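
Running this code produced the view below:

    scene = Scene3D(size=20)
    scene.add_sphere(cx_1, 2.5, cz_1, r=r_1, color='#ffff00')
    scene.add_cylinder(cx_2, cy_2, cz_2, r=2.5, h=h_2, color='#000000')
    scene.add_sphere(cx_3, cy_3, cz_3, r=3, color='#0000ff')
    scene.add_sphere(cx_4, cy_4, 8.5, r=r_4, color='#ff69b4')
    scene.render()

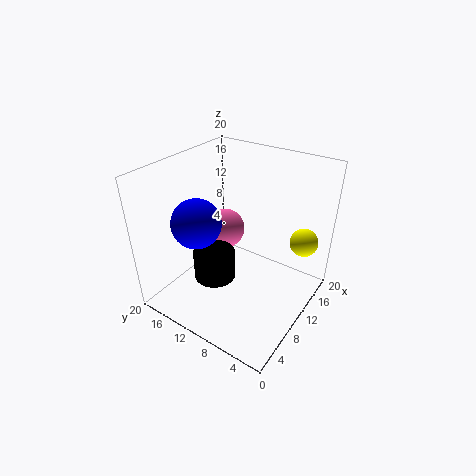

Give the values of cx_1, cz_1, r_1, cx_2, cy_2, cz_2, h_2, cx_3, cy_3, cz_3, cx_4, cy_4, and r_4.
cx_1 = 15.5, cz_1 = 9, r_1 = 2, cx_2 = 3.5, cy_2 = 9, cz_2 = 8.5, h_2 = 3.5, cx_3 = 3.5, cy_3 = 11.5, cz_3 = 15, cx_4 = 13, cy_4 = 14.5, r_4 = 3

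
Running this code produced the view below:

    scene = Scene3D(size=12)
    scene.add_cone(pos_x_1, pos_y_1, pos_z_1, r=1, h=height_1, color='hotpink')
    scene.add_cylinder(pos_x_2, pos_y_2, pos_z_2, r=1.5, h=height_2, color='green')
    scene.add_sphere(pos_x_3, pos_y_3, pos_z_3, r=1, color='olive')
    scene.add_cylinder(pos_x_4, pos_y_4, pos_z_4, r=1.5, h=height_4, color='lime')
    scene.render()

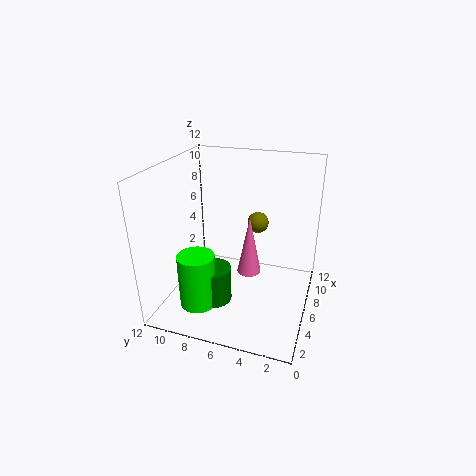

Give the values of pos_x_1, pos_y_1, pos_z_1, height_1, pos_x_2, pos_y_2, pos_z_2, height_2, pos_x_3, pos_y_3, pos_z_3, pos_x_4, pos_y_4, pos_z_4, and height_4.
pos_x_1 = 6; pos_y_1 = 5; pos_z_1 = 3; height_1 = 5; pos_x_2 = 4; pos_y_2 = 7.5; pos_z_2 = 1; height_2 = 3; pos_x_3 = 10.5; pos_y_3 = 5.5; pos_z_3 = 5.5; pos_x_4 = 3; pos_y_4 = 8.5; pos_z_4 = 1; height_4 = 4.5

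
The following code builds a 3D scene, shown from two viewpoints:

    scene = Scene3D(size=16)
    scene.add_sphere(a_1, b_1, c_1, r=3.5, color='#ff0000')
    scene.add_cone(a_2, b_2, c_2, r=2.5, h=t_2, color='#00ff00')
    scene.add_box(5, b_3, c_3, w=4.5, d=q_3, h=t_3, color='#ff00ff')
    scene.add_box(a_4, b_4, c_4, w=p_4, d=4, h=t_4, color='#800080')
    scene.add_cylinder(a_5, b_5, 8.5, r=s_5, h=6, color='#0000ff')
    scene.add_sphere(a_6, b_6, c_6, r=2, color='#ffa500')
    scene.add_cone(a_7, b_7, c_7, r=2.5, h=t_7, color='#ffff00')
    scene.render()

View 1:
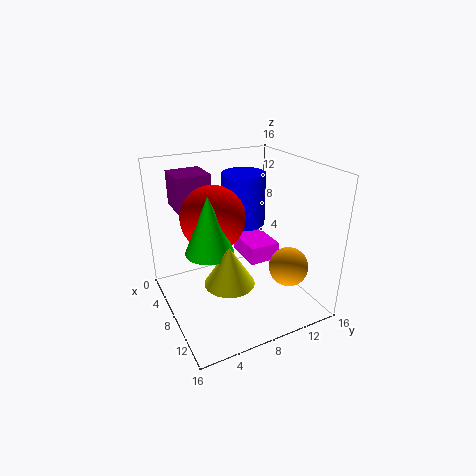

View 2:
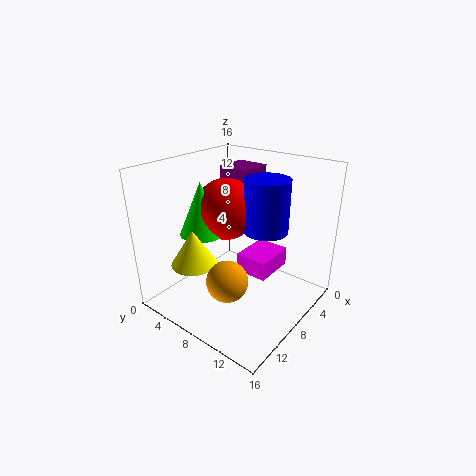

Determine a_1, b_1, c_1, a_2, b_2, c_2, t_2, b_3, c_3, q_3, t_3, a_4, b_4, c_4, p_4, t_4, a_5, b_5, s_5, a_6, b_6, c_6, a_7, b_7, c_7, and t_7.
a_1 = 7; b_1 = 5.5; c_1 = 10.5; a_2 = 9.5; b_2 = 4; c_2 = 8; t_2 = 6; b_3 = 9; c_3 = 5; q_3 = 3.5; t_3 = 2; a_4 = 0.5; b_4 = 2.5; c_4 = 10.5; p_4 = 4; t_4 = 4; a_5 = 5.5; b_5 = 10; s_5 = 2.5; a_6 = 13.5; b_6 = 11; c_6 = 6.5; a_7 = 12; b_7 = 5; c_7 = 5.5; t_7 = 4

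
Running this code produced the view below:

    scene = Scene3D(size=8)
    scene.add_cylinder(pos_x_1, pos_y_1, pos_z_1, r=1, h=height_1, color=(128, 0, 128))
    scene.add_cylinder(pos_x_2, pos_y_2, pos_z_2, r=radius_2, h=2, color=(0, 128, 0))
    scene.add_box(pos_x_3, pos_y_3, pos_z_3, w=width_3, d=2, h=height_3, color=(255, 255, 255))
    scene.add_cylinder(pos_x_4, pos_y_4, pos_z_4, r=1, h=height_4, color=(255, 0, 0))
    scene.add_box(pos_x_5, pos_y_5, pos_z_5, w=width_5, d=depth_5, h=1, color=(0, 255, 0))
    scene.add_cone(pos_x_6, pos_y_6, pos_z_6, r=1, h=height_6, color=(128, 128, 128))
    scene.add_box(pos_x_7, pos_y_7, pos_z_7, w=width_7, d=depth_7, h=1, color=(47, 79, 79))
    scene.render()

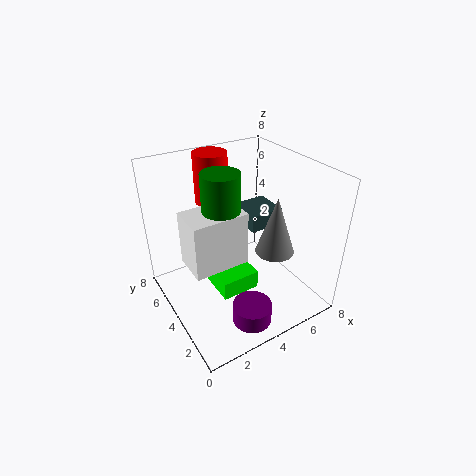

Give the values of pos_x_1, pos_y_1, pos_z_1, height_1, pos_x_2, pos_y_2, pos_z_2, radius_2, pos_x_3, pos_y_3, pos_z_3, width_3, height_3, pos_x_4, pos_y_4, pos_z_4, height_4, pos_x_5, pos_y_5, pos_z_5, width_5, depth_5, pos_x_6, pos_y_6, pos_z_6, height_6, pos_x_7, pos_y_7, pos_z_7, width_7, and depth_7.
pos_x_1 = 3, pos_y_1 = 1, pos_z_1 = 1, height_1 = 1, pos_x_2 = 3, pos_y_2 = 4, pos_z_2 = 6, radius_2 = 1, pos_x_3 = 1, pos_y_3 = 3, pos_z_3 = 3, width_3 = 3, height_3 = 3, pos_x_4 = 4, pos_y_4 = 7, pos_z_4 = 5, height_4 = 3, pos_x_5 = 2, pos_y_5 = 2, pos_z_5 = 2, width_5 = 2, depth_5 = 2, pos_x_6 = 5, pos_y_6 = 2, pos_z_6 = 4, height_6 = 3, pos_x_7 = 5, pos_y_7 = 4, pos_z_7 = 4, width_7 = 2, depth_7 = 2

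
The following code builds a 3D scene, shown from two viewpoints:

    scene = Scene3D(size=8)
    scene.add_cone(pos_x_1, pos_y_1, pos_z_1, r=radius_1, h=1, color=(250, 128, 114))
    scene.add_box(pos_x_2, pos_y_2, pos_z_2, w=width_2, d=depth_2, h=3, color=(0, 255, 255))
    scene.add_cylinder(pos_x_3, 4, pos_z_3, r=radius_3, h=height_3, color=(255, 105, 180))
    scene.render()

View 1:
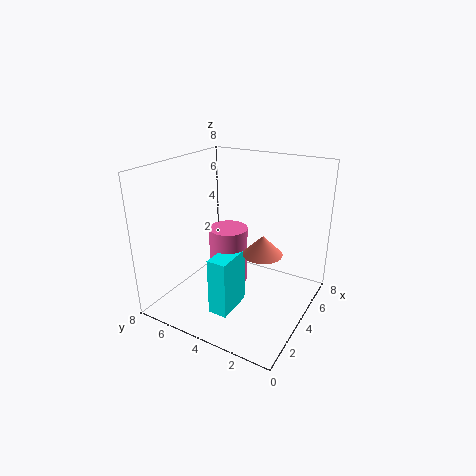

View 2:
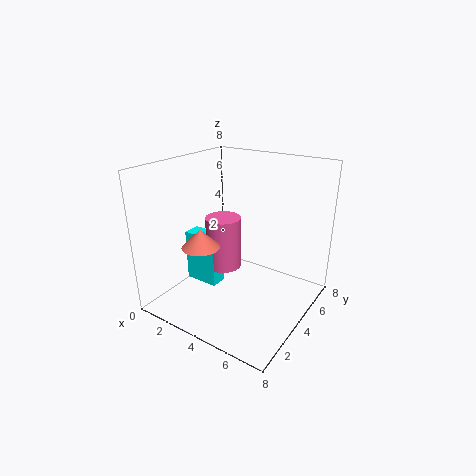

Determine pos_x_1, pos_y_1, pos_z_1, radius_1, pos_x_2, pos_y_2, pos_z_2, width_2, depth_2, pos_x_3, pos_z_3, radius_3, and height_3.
pos_x_1 = 3
pos_y_1 = 2
pos_z_1 = 4
radius_1 = 1
pos_x_2 = 1
pos_y_2 = 3
pos_z_2 = 1
width_2 = 2
depth_2 = 1
pos_x_3 = 3
pos_z_3 = 2
radius_3 = 1
height_3 = 3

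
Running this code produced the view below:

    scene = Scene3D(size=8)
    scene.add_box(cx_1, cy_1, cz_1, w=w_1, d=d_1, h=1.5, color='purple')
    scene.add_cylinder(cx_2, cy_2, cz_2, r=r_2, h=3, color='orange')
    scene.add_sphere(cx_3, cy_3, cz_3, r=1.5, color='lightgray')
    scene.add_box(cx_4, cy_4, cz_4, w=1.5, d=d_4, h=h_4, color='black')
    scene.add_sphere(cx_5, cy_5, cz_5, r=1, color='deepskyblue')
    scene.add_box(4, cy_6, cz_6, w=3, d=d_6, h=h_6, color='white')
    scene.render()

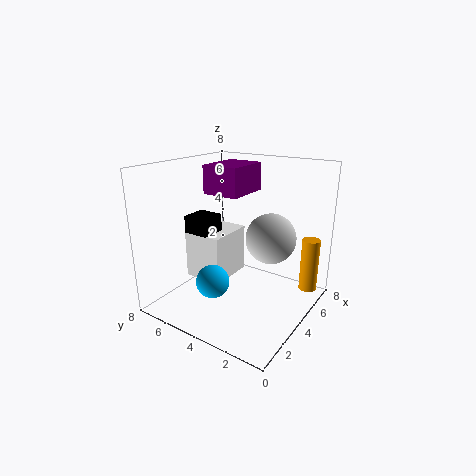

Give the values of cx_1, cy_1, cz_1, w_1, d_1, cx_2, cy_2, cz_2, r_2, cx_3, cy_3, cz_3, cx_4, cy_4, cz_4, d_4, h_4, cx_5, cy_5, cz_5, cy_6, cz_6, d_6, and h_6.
cx_1 = 3
cy_1 = 3.5
cz_1 = 6.5
w_1 = 2.5
d_1 = 2
cx_2 = 6
cy_2 = 0.5
cz_2 = 1
r_2 = 0.5
cx_3 = 6
cy_3 = 3
cz_3 = 3.5
cx_4 = 3
cy_4 = 5.5
cz_4 = 4
d_4 = 1.5
h_4 = 1
cx_5 = 3.5
cy_5 = 5.5
cz_5 = 1
cy_6 = 5.5
cz_6 = 0.5
d_6 = 2.5
h_6 = 3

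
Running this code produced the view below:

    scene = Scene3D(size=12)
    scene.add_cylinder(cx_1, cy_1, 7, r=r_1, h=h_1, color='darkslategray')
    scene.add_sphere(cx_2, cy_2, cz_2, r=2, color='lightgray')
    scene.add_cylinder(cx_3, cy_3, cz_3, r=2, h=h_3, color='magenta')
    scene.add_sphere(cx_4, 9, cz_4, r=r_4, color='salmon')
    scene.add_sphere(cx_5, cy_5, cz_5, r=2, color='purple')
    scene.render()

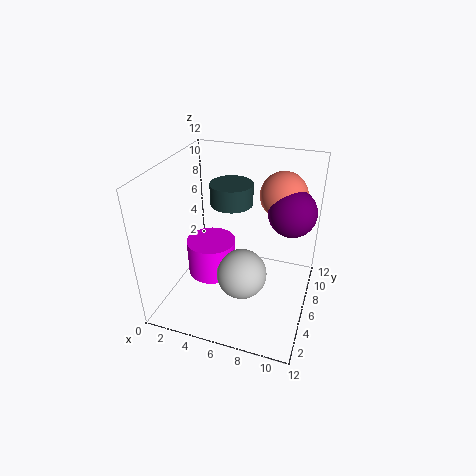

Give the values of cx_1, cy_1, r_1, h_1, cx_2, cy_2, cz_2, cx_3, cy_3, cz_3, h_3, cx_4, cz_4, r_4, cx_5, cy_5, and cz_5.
cx_1 = 4; cy_1 = 10; r_1 = 2; h_1 = 2; cx_2 = 7; cy_2 = 4; cz_2 = 4; cx_3 = 4; cy_3 = 5; cz_3 = 3; h_3 = 3; cx_4 = 9; cz_4 = 9; r_4 = 2; cx_5 = 10; cy_5 = 8; cz_5 = 8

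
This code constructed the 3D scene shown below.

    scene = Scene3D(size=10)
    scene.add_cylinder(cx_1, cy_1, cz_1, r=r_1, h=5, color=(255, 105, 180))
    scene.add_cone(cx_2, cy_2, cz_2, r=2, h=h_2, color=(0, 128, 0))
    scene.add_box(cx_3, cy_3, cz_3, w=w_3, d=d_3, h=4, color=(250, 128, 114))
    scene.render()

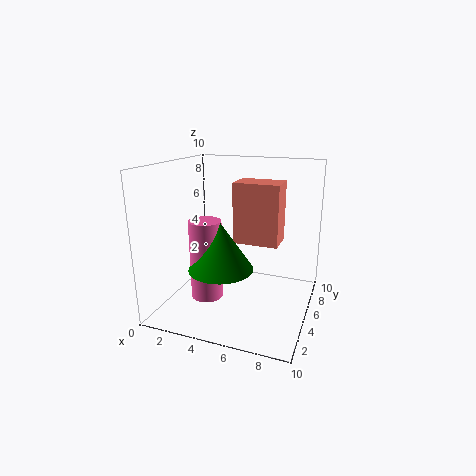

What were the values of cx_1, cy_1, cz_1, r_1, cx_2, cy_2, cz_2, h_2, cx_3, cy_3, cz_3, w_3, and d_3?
cx_1 = 4; cy_1 = 2; cz_1 = 2; r_1 = 1; cx_2 = 5; cy_2 = 2; cz_2 = 4; h_2 = 3; cx_3 = 5; cy_3 = 4; cz_3 = 5; w_3 = 3; d_3 = 2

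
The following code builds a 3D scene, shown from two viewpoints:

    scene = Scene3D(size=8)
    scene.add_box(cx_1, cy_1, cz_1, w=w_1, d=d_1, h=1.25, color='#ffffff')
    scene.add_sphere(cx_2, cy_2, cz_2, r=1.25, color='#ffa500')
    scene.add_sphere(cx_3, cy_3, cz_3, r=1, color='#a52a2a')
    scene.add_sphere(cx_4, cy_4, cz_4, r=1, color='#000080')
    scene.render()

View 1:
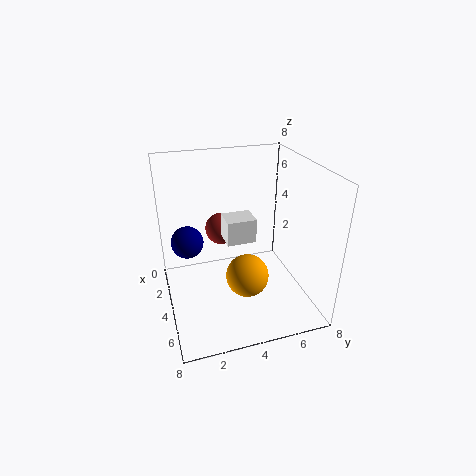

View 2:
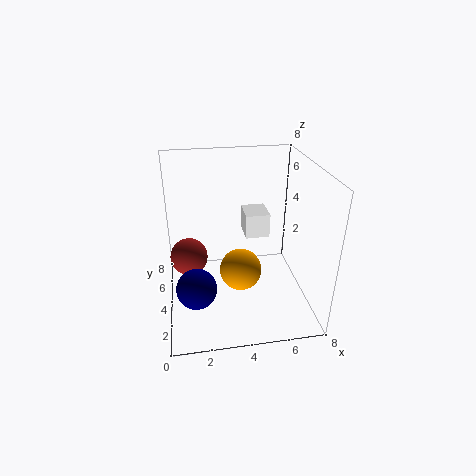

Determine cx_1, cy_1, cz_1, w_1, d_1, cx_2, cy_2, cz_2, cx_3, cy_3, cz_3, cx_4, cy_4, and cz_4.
cx_1 = 4.25; cy_1 = 3; cz_1 = 4.5; w_1 = 1.25; d_1 = 1.5; cx_2 = 4.25; cy_2 = 4.5; cz_2 = 1.5; cx_3 = 1.25; cy_3 = 3.75; cz_3 = 3.25; cx_4 = 1.5; cy_4 = 1.5; cz_4 = 2.75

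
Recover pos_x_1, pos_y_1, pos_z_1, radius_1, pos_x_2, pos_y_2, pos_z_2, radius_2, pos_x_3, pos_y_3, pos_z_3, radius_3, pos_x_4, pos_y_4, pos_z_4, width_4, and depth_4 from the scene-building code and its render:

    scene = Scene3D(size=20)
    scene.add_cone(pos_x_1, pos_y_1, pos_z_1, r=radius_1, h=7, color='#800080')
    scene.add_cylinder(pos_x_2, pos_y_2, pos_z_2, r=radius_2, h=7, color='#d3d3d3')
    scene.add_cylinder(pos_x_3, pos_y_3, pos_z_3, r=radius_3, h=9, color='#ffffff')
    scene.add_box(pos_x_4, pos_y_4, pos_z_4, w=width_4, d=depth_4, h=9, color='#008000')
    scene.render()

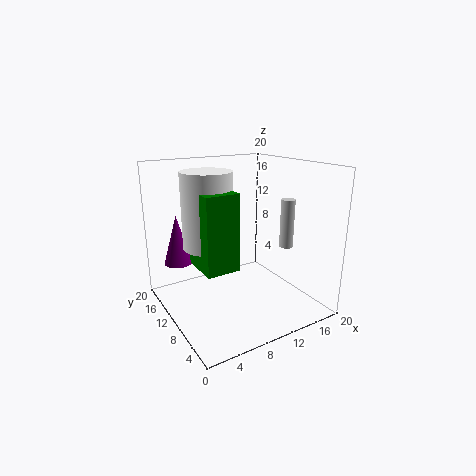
pos_x_1 = 3; pos_y_1 = 15; pos_z_1 = 6; radius_1 = 2; pos_x_2 = 17; pos_y_2 = 8; pos_z_2 = 8; radius_2 = 1; pos_x_3 = 4; pos_y_3 = 7; pos_z_3 = 11; radius_3 = 3; pos_x_4 = 2; pos_y_4 = 3; pos_z_4 = 9; width_4 = 4; depth_4 = 5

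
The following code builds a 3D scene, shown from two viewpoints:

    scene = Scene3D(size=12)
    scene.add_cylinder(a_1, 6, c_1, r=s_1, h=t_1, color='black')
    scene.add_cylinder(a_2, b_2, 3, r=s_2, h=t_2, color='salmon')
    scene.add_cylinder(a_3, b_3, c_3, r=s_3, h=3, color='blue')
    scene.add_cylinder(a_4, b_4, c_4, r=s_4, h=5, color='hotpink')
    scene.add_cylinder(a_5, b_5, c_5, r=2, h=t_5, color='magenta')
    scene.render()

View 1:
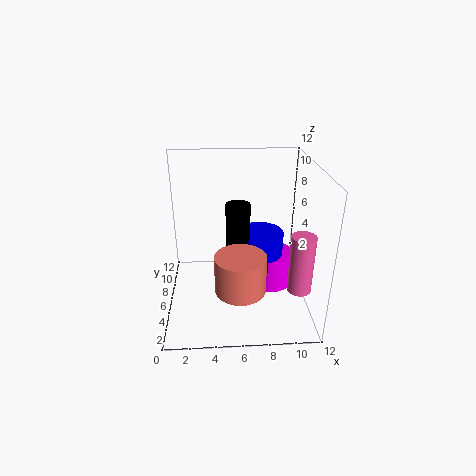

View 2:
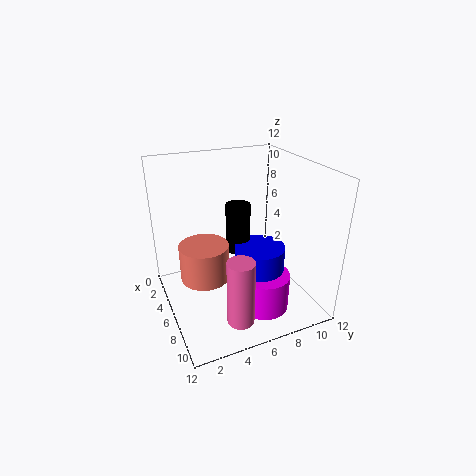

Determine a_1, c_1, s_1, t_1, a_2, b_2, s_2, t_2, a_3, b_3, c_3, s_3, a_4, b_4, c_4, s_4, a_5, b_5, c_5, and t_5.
a_1 = 6
c_1 = 5
s_1 = 1
t_1 = 4
a_2 = 6
b_2 = 3
s_2 = 2
t_2 = 3
a_3 = 8
b_3 = 7
c_3 = 3
s_3 = 2
a_4 = 11
b_4 = 4
c_4 = 2
s_4 = 1
a_5 = 9
b_5 = 7
c_5 = 1
t_5 = 3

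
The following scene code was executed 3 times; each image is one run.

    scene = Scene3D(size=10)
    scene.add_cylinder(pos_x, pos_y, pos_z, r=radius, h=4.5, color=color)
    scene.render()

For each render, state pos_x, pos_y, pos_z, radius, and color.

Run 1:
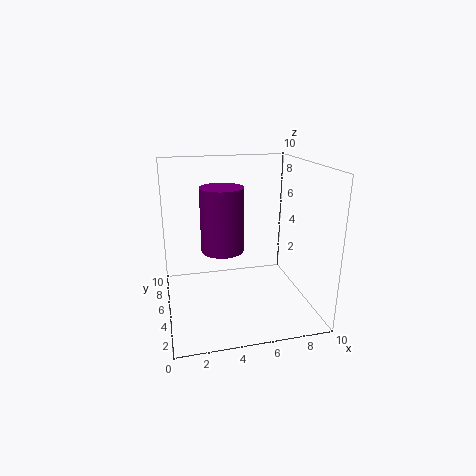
pos_x = 4; pos_y = 5.5; pos_z = 4; radius = 1.5; color = 'purple'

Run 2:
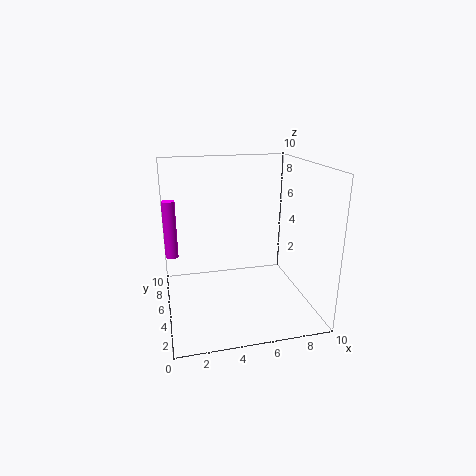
pos_x = 0.5; pos_y = 8.5; pos_z = 2.5; radius = 0.5; color = 'magenta'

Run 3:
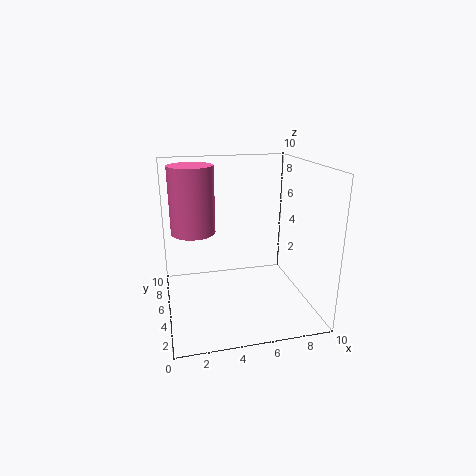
pos_x = 2; pos_y = 5.5; pos_z = 5.5; radius = 1.5; color = 'hotpink'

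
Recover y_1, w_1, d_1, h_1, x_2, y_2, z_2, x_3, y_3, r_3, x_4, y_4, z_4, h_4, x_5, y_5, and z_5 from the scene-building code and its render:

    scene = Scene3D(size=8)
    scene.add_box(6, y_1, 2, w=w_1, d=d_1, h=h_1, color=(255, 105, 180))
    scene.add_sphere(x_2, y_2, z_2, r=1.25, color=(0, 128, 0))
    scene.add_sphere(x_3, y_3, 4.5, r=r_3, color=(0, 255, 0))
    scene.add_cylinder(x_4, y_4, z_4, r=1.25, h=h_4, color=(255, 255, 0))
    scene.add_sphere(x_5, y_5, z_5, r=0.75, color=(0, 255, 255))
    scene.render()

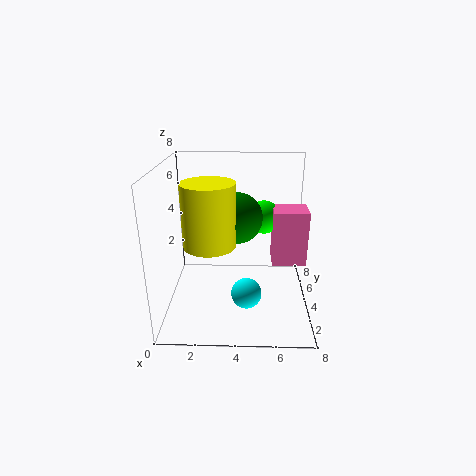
y_1 = 4.5
w_1 = 2
d_1 = 1.75
h_1 = 3.25
x_2 = 4
y_2 = 2.5
z_2 = 5.75
x_3 = 5.5
y_3 = 6
r_3 = 1
x_4 = 2.75
y_4 = 1.5
z_4 = 4.75
h_4 = 3
x_5 = 4.5
y_5 = 1.25
z_5 = 2.25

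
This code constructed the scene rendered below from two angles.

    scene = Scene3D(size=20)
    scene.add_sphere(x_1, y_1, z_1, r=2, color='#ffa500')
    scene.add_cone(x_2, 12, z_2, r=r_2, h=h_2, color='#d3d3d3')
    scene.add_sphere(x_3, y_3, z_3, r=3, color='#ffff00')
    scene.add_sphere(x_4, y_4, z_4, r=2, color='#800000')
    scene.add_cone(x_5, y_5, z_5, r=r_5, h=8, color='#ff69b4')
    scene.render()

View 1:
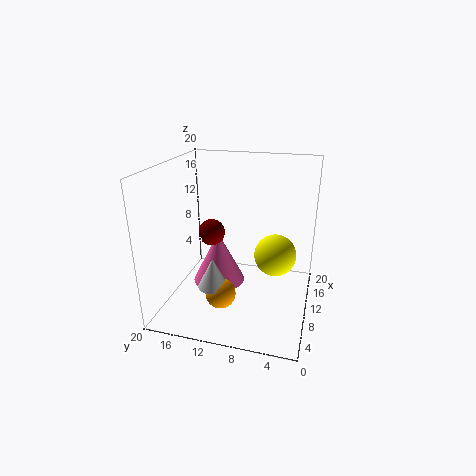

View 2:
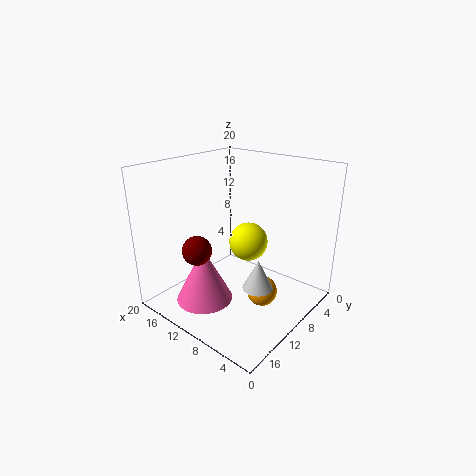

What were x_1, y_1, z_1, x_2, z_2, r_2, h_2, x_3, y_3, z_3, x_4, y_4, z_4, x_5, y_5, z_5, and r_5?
x_1 = 5, y_1 = 11, z_1 = 4, x_2 = 5, z_2 = 5, r_2 = 2, h_2 = 4, x_3 = 12, y_3 = 5, z_3 = 7, x_4 = 13, y_4 = 15, z_4 = 9, x_5 = 13, y_5 = 14, z_5 = 1, r_5 = 4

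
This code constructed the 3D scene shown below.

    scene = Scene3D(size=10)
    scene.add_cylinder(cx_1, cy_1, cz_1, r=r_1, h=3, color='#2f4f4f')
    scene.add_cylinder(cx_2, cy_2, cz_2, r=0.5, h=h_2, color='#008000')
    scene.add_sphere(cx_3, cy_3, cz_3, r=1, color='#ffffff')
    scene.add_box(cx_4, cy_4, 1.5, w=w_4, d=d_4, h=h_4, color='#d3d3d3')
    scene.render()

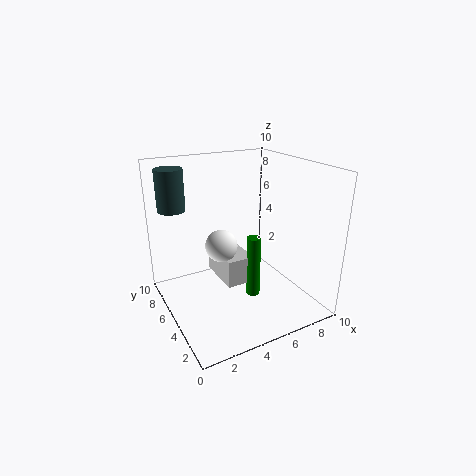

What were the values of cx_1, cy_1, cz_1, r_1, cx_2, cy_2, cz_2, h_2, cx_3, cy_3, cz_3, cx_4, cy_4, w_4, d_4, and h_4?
cx_1 = 1.5
cy_1 = 8.5
cz_1 = 6.5
r_1 = 1
cx_2 = 6
cy_2 = 4.5
cz_2 = 0.5
h_2 = 4.5
cx_3 = 3
cy_3 = 3.5
cz_3 = 5.5
cx_4 = 4
cy_4 = 4.5
w_4 = 2
d_4 = 3.5
h_4 = 2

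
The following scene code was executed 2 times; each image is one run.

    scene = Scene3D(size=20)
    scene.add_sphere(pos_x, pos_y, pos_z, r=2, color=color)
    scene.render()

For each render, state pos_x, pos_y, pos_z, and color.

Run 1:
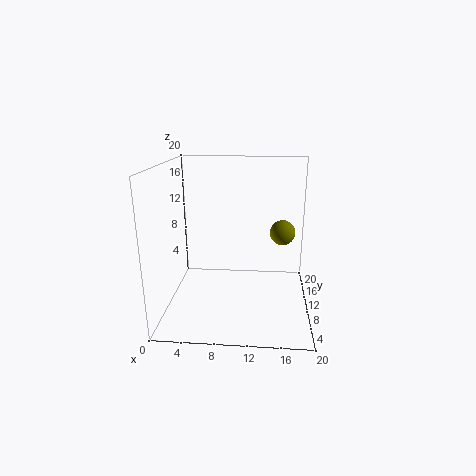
pos_x = 16.5
pos_y = 17
pos_z = 8.5
color = 'olive'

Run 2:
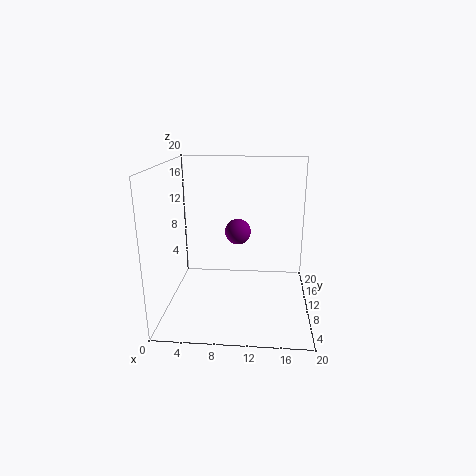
pos_x = 9.5
pos_y = 15.5
pos_z = 9
color = 'purple'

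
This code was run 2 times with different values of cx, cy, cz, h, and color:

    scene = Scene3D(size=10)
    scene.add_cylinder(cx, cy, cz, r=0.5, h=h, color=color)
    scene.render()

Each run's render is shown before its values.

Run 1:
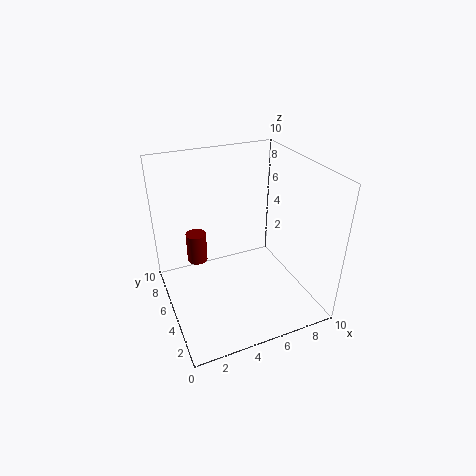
cx = 1; cy = 1; cz = 7; h = 1.5; color = 'maroon'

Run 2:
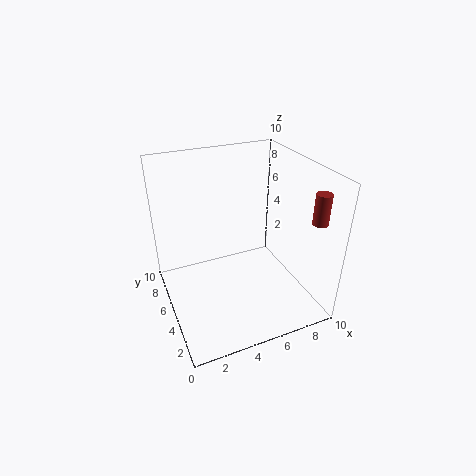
cx = 9; cy = 1.5; cz = 7; h = 2; color = 'brown'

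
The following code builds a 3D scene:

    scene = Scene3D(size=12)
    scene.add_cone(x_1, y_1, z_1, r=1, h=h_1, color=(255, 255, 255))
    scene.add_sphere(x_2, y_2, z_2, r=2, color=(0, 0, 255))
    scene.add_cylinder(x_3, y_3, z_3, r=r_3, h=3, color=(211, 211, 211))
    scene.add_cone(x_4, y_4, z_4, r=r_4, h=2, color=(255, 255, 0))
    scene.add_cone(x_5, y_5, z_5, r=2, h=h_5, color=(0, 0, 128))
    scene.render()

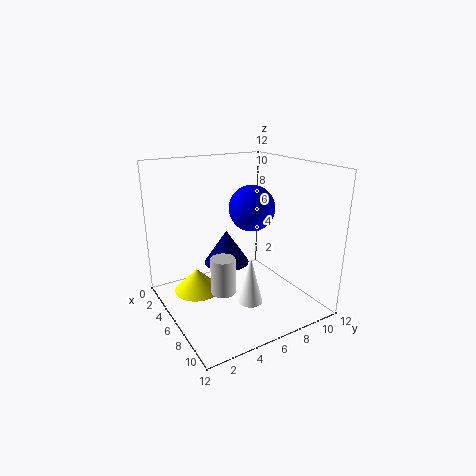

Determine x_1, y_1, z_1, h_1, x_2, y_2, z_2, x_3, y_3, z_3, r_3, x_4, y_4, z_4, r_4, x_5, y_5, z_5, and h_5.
x_1 = 8
y_1 = 6
z_1 = 1
h_1 = 4
x_2 = 5
y_2 = 8
z_2 = 8
x_3 = 7
y_3 = 4
z_3 = 2
r_3 = 1
x_4 = 4
y_4 = 3
z_4 = 1
r_4 = 2
x_5 = 4
y_5 = 6
z_5 = 3
h_5 = 3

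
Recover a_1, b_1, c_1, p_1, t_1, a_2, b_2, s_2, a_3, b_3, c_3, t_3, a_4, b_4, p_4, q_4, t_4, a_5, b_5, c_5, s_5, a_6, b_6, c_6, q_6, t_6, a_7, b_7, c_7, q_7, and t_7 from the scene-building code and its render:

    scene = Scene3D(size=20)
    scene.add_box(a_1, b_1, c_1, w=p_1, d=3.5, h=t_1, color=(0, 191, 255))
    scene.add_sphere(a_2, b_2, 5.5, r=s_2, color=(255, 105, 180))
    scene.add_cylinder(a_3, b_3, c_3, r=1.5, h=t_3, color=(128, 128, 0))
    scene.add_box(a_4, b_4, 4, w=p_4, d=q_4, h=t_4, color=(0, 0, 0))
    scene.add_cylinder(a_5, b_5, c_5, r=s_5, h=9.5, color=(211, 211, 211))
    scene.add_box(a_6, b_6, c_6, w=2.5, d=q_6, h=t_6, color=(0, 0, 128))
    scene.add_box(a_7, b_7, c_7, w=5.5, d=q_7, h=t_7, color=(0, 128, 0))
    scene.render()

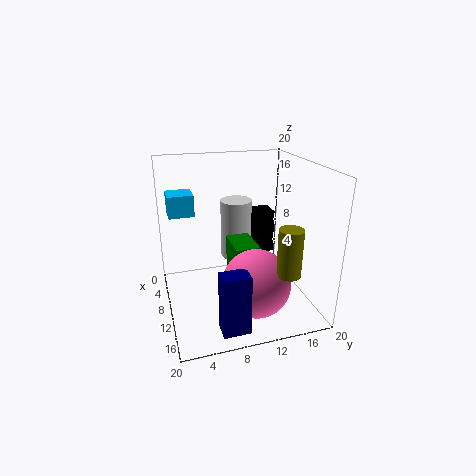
a_1 = 4.5, b_1 = 1, c_1 = 13, p_1 = 3.5, t_1 = 3, a_2 = 15, b_2 = 11, s_2 = 4.5, a_3 = 18, b_3 = 14, c_3 = 8, t_3 = 6, a_4 = 0.5, b_4 = 13.5, p_4 = 3.5, q_4 = 4.5, t_4 = 7, a_5 = 2.5, b_5 = 12, c_5 = 3.5, s_5 = 2.5, a_6 = 16.5, b_6 = 5.5, c_6 = 1, q_6 = 3.5, t_6 = 8, a_7 = 5.5, b_7 = 9.5, c_7 = 2.5, q_7 = 3.5, t_7 = 6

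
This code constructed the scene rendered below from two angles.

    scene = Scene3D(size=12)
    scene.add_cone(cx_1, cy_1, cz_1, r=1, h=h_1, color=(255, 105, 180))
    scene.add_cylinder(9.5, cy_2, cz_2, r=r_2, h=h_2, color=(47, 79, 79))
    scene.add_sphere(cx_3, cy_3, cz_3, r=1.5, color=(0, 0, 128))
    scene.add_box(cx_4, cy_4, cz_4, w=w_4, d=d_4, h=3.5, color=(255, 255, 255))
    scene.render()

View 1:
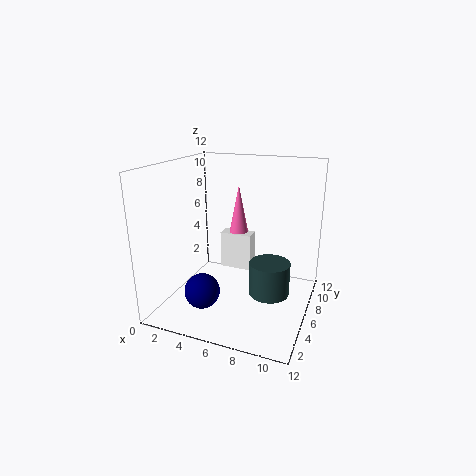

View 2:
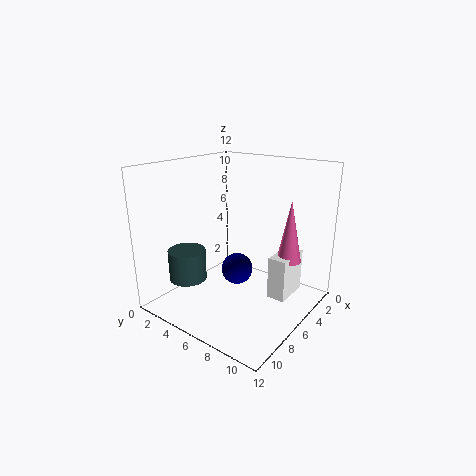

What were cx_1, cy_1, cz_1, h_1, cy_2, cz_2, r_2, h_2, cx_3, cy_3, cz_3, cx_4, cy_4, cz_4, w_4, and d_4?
cx_1 = 4.5, cy_1 = 10, cz_1 = 4.5, h_1 = 5, cy_2 = 3.5, cz_2 = 3, r_2 = 1.5, h_2 = 2.5, cx_3 = 3.5, cy_3 = 4, cz_3 = 1.5, cx_4 = 3, cy_4 = 9, cz_4 = 1.5, w_4 = 3, d_4 = 1.5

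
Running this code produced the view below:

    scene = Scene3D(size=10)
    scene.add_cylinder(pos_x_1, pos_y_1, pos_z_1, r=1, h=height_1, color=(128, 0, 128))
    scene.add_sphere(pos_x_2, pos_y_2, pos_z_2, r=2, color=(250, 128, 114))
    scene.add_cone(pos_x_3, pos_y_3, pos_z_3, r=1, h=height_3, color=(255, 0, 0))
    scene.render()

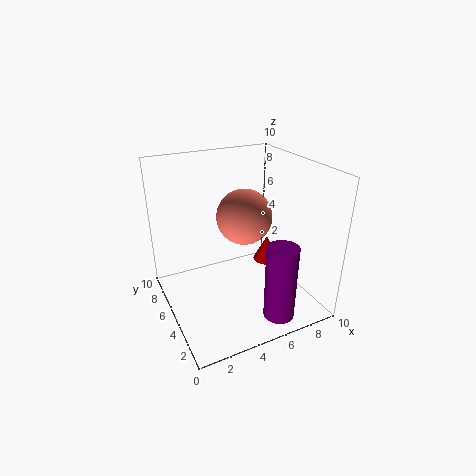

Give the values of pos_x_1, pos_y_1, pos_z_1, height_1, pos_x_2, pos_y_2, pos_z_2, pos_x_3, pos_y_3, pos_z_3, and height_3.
pos_x_1 = 6; pos_y_1 = 1; pos_z_1 = 1; height_1 = 5; pos_x_2 = 6; pos_y_2 = 6; pos_z_2 = 6; pos_x_3 = 8; pos_y_3 = 6; pos_z_3 = 2; height_3 = 2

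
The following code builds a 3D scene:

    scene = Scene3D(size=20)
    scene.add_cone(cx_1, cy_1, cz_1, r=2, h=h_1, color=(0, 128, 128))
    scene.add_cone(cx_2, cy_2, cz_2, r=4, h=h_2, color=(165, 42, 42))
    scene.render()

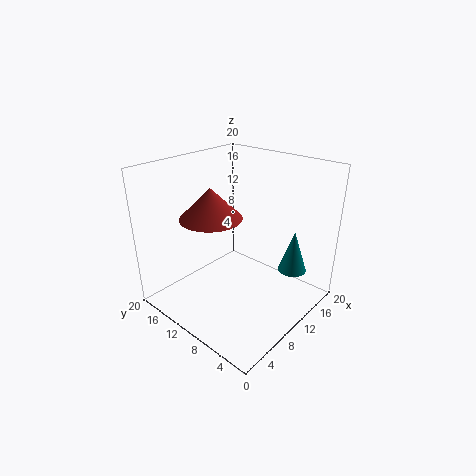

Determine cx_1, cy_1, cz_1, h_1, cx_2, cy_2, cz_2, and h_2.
cx_1 = 15; cy_1 = 4; cz_1 = 5; h_1 = 6; cx_2 = 6; cy_2 = 11; cz_2 = 14; h_2 = 4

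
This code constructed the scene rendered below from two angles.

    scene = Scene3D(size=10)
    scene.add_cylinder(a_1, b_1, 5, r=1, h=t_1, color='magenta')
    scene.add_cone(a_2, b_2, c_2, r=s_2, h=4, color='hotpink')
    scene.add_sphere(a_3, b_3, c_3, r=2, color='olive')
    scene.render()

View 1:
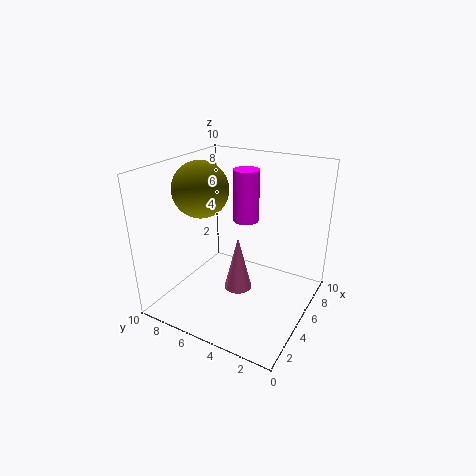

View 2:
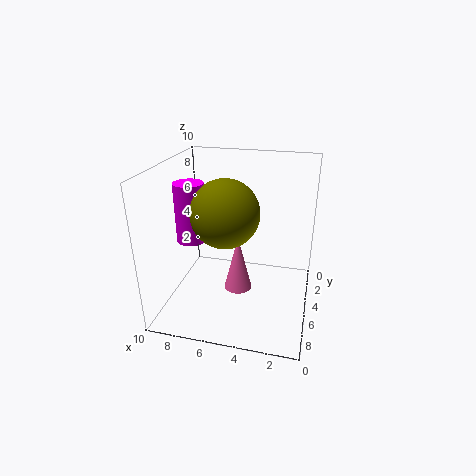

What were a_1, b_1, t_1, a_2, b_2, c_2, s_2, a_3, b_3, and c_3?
a_1 = 8; b_1 = 6; t_1 = 4; a_2 = 5; b_2 = 5; c_2 = 1; s_2 = 1; a_3 = 5; b_3 = 8; c_3 = 8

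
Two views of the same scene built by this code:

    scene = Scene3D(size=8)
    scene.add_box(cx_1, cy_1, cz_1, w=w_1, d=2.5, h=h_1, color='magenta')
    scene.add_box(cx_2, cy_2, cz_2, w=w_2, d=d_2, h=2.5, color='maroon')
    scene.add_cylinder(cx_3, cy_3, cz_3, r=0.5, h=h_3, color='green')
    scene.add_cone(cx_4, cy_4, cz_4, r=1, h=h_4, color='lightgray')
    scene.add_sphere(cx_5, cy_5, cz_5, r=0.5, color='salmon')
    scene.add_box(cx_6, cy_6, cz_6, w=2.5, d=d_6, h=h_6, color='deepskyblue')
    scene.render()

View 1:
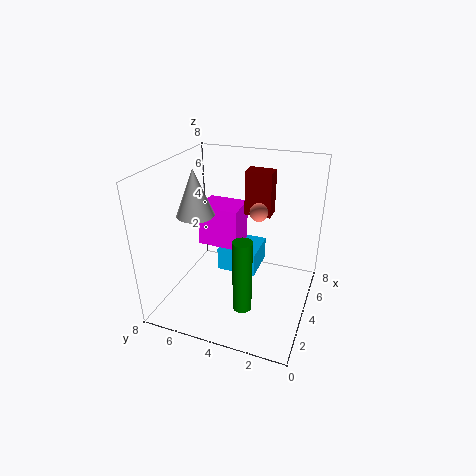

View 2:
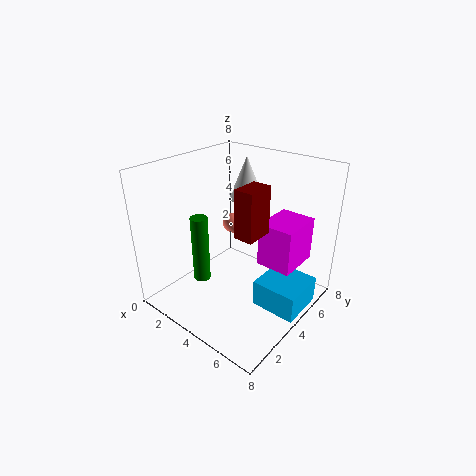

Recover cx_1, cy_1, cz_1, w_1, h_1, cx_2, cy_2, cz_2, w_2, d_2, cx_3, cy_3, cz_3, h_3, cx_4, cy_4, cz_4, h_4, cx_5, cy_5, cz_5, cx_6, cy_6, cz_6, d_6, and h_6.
cx_1 = 5; cy_1 = 4.5; cz_1 = 2.5; w_1 = 2; h_1 = 2.5; cx_2 = 5; cy_2 = 2.5; cz_2 = 5; w_2 = 1; d_2 = 1.5; cx_3 = 2; cy_3 = 3; cz_3 = 1; h_3 = 4; cx_4 = 3; cy_4 = 6; cz_4 = 5.5; h_4 = 2.5; cx_5 = 4.5; cy_5 = 3; cz_5 = 5.5; cx_6 = 5.5; cy_6 = 3.5; cz_6 = 0.5; d_6 = 2.5; h_6 = 1.5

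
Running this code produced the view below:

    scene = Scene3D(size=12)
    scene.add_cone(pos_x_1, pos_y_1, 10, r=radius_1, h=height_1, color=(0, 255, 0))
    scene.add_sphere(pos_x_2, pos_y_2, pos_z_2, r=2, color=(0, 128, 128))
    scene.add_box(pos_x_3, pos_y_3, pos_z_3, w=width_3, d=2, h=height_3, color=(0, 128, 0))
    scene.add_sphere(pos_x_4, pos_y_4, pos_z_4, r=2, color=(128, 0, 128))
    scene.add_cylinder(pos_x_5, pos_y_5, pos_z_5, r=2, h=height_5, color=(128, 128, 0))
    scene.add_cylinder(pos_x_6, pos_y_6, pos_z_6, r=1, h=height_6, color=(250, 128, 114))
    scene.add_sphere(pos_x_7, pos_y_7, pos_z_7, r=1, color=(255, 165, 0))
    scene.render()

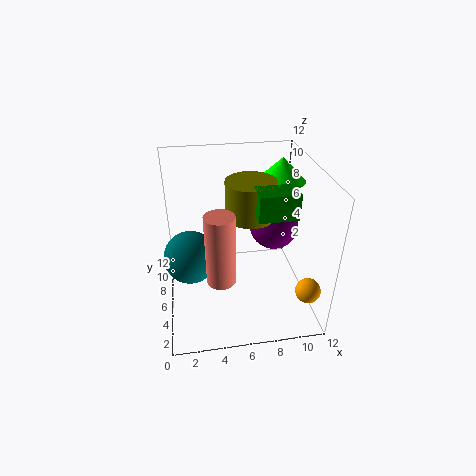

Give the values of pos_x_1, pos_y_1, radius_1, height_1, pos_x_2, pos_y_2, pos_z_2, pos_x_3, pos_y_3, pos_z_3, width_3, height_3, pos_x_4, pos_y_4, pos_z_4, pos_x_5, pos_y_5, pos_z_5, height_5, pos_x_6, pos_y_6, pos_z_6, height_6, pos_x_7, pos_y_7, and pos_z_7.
pos_x_1 = 10
pos_y_1 = 8
radius_1 = 2
height_1 = 2
pos_x_2 = 2
pos_y_2 = 4
pos_z_2 = 6
pos_x_3 = 7
pos_y_3 = 3
pos_z_3 = 9
width_3 = 3
height_3 = 2
pos_x_4 = 9
pos_y_4 = 6
pos_z_4 = 7
pos_x_5 = 7
pos_y_5 = 6
pos_z_5 = 8
height_5 = 3
pos_x_6 = 4
pos_y_6 = 1
pos_z_6 = 6
height_6 = 5
pos_x_7 = 11
pos_y_7 = 2
pos_z_7 = 3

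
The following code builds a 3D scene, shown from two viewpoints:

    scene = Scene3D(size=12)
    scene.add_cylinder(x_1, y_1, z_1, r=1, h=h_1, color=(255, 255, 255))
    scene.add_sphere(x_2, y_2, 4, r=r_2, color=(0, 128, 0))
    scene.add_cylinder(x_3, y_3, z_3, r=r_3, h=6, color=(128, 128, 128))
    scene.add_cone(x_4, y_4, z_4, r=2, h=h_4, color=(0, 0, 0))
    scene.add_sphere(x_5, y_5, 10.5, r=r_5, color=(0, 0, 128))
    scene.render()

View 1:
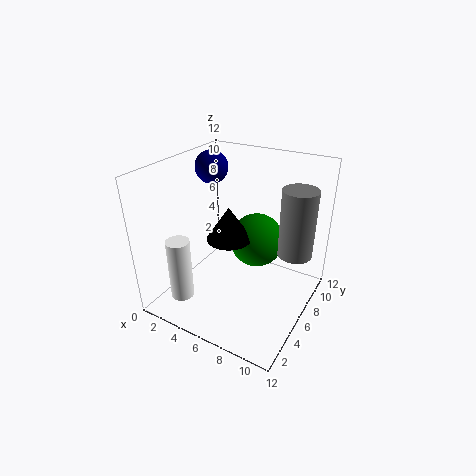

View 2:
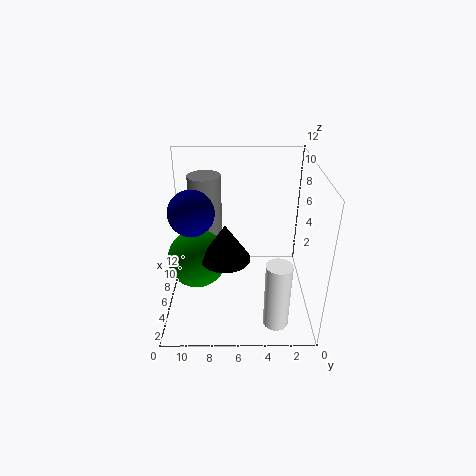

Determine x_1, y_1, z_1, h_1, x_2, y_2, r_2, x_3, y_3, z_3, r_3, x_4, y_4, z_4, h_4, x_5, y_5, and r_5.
x_1 = 2
y_1 = 3
z_1 = 0.5
h_1 = 5.5
x_2 = 6
y_2 = 9.5
r_2 = 2.5
x_3 = 10
y_3 = 9
z_3 = 4
r_3 = 1.5
x_4 = 4.5
y_4 = 7
z_4 = 5
h_4 = 3
x_5 = 1.5
y_5 = 9
r_5 = 1.5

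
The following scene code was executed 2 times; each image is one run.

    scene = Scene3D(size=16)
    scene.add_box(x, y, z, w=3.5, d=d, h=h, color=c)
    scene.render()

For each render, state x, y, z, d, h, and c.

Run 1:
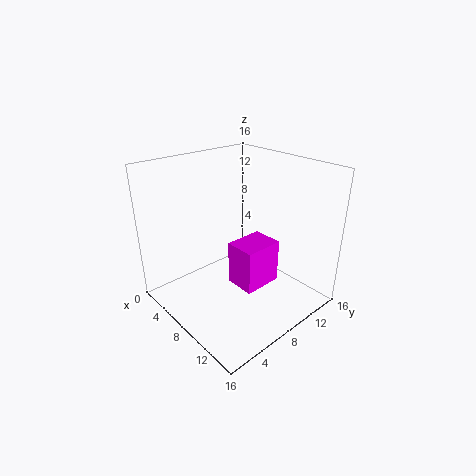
x = 7.5; y = 7; z = 2.5; d = 4.5; h = 5; c = 'magenta'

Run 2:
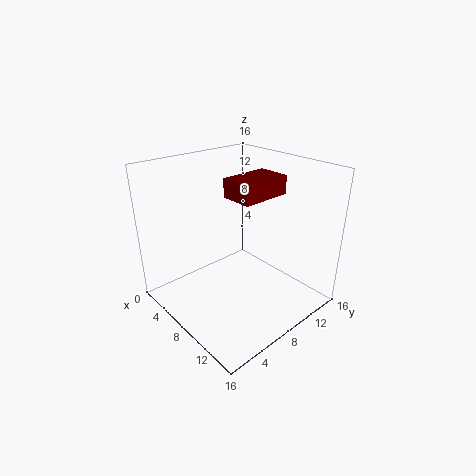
x = 7.5; y = 6.5; z = 13; d = 5.5; h = 2; c = 'maroon'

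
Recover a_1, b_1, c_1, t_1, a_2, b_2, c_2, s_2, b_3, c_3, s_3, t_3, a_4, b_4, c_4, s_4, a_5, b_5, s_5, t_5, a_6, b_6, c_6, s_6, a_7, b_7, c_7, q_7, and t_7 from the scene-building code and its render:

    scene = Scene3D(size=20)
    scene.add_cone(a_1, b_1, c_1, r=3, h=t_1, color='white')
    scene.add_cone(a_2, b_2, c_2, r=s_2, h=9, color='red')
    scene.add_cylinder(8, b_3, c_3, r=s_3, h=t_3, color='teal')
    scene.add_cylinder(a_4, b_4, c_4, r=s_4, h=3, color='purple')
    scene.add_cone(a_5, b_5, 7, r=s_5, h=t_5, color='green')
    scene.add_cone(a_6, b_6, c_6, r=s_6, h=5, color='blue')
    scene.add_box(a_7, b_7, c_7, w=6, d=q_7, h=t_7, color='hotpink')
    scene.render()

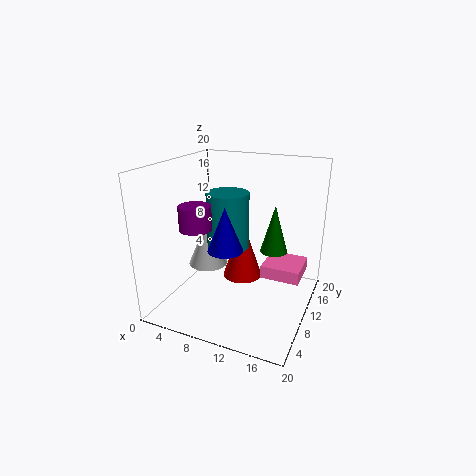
a_1 = 4, b_1 = 12, c_1 = 4, t_1 = 7, a_2 = 9, b_2 = 14, c_2 = 2, s_2 = 3, b_3 = 11, c_3 = 8, s_3 = 3, t_3 = 8, a_4 = 7, b_4 = 4, c_4 = 13, s_4 = 2, a_5 = 14, b_5 = 14, s_5 = 2, t_5 = 7, a_6 = 12, b_6 = 2, c_6 = 12, s_6 = 2, a_7 = 12, b_7 = 14, c_7 = 2, q_7 = 6, t_7 = 2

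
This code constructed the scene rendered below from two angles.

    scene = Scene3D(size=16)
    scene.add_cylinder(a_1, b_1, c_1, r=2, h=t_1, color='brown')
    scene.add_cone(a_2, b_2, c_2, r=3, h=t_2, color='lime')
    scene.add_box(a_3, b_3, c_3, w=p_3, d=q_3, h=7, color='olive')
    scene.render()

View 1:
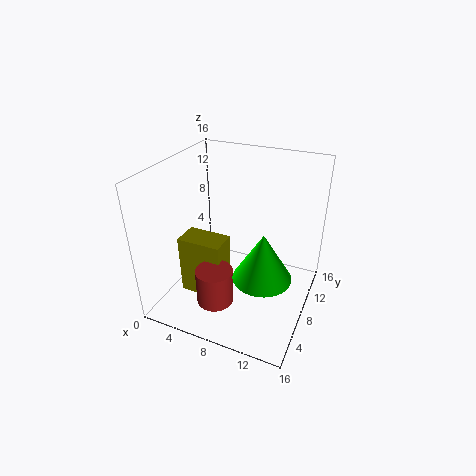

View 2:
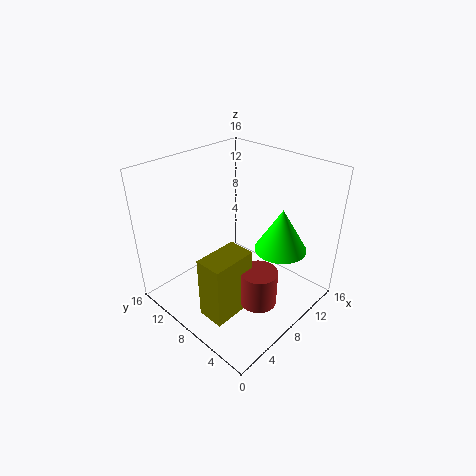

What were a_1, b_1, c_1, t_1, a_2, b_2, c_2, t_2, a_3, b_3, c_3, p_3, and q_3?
a_1 = 7; b_1 = 4; c_1 = 2; t_1 = 4; a_2 = 12; b_2 = 5; c_2 = 6; t_2 = 5; a_3 = 2; b_3 = 5; c_3 = 1; p_3 = 5; q_3 = 3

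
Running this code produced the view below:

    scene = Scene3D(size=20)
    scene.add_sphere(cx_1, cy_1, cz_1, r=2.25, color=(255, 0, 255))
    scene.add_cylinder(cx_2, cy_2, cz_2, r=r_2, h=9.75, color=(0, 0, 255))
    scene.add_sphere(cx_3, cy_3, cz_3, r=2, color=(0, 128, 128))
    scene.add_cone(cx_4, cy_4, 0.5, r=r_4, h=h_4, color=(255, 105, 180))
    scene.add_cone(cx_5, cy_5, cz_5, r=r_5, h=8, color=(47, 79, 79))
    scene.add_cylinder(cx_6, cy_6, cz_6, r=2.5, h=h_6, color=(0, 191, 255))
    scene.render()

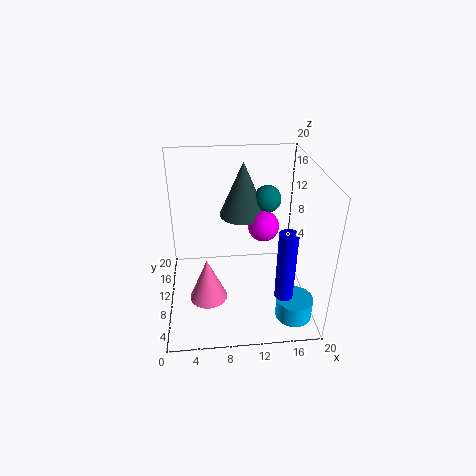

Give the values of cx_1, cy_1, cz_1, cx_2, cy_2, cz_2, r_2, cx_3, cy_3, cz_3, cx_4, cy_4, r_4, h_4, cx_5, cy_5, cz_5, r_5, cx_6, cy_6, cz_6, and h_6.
cx_1 = 14, cy_1 = 12.5, cz_1 = 10.25, cx_2 = 15.75, cy_2 = 5, cz_2 = 3.5, r_2 = 1.25, cx_3 = 14.75, cy_3 = 14.25, cz_3 = 13.75, cx_4 = 5.5, cy_4 = 9.25, r_4 = 2.75, h_4 = 6.5, cx_5 = 11.25, cy_5 = 14.75, cz_5 = 11.25, r_5 = 3.5, cx_6 = 17.25, cy_6 = 4.5, cz_6 = 0.25, h_6 = 3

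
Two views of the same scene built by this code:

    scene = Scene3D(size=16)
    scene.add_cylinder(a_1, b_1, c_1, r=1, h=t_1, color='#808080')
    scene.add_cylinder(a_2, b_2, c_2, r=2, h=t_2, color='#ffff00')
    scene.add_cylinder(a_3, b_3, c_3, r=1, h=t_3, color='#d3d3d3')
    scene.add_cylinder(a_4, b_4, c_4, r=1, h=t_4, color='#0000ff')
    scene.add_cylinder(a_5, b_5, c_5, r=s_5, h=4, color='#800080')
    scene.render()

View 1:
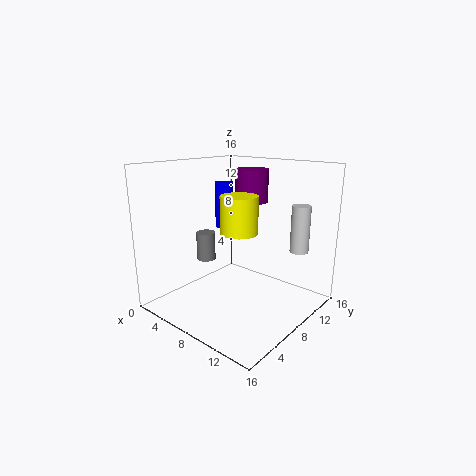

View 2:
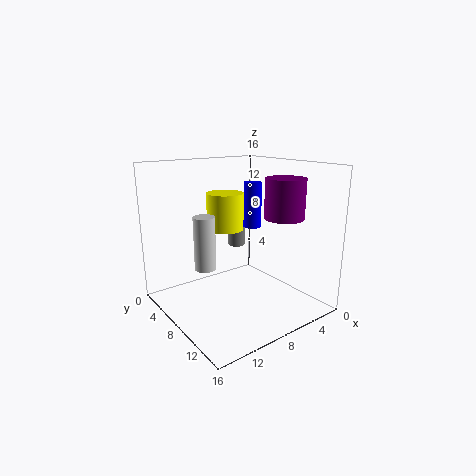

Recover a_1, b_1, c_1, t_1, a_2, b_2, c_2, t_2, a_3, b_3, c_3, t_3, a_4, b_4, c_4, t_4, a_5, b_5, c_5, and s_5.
a_1 = 6; b_1 = 5; c_1 = 6; t_1 = 3; a_2 = 9; b_2 = 7; c_2 = 9; t_2 = 4; a_3 = 14; b_3 = 11; c_3 = 7; t_3 = 5; a_4 = 6; b_4 = 8; c_4 = 9; t_4 = 5; a_5 = 6; b_5 = 13; c_5 = 11; s_5 = 2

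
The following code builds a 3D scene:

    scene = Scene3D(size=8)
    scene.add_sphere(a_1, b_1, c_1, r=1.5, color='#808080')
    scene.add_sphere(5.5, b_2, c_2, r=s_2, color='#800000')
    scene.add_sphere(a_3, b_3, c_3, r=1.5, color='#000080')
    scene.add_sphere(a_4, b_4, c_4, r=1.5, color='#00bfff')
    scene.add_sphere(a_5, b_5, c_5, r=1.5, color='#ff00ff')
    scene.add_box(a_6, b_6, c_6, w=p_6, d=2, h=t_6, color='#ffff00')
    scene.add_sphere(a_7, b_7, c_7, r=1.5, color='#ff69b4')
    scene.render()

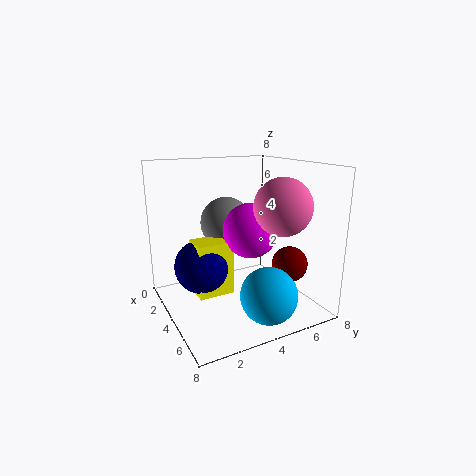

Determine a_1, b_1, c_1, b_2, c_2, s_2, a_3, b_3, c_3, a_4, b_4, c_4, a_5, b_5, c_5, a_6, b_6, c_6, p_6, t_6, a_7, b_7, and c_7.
a_1 = 2.5; b_1 = 4; c_1 = 4.5; b_2 = 6.5; c_2 = 2.5; s_2 = 1; a_3 = 3.5; b_3 = 2; c_3 = 2.5; a_4 = 6.5; b_4 = 4.5; c_4 = 1.5; a_5 = 4.5; b_5 = 4.5; c_5 = 4.5; a_6 = 3; b_6 = 1.5; c_6 = 1; p_6 = 1.5; t_6 = 3; a_7 = 6; b_7 = 5.5; c_7 = 6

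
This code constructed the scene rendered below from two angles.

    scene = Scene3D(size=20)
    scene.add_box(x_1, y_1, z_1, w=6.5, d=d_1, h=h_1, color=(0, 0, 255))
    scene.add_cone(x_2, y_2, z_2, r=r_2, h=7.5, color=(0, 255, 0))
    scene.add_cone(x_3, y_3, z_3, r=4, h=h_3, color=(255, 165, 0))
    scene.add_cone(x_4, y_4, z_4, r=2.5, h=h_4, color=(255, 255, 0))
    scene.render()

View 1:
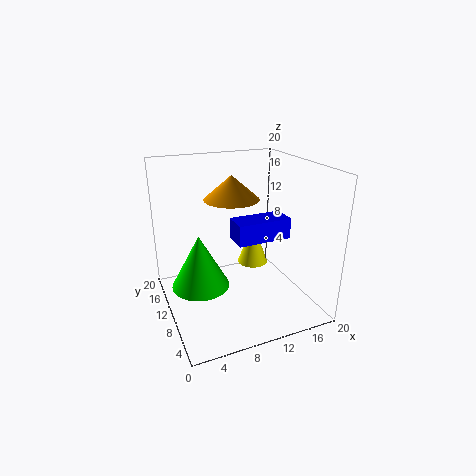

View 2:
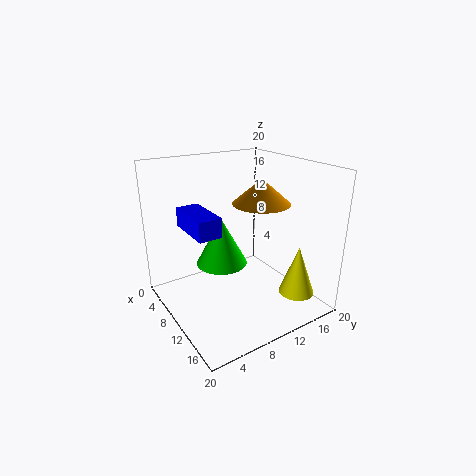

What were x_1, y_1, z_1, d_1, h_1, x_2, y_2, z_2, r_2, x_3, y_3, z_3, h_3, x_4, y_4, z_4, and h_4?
x_1 = 7; y_1 = 2.5; z_1 = 12.5; d_1 = 3; h_1 = 2.5; x_2 = 4.5; y_2 = 10.5; z_2 = 3.5; r_2 = 4; x_3 = 10.5; y_3 = 13.5; z_3 = 14.5; h_3 = 3.5; x_4 = 15.5; y_4 = 16.5; z_4 = 2; h_4 = 7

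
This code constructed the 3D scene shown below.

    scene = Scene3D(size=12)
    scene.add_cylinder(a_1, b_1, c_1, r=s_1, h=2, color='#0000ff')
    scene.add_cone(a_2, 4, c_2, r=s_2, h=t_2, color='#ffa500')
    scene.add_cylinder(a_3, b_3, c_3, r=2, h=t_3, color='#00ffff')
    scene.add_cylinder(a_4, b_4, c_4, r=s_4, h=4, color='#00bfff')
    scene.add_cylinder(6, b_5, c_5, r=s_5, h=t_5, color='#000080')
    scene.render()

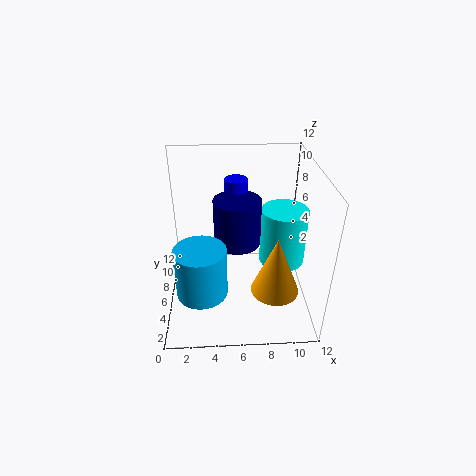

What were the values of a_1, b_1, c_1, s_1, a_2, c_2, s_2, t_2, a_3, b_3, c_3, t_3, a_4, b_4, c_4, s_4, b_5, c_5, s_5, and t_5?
a_1 = 6; b_1 = 9; c_1 = 8; s_1 = 1; a_2 = 9; c_2 = 2; s_2 = 2; t_2 = 5; a_3 = 10; b_3 = 7; c_3 = 3; t_3 = 5; a_4 = 3; b_4 = 3; c_4 = 3; s_4 = 2; b_5 = 7; c_5 = 5; s_5 = 2; t_5 = 4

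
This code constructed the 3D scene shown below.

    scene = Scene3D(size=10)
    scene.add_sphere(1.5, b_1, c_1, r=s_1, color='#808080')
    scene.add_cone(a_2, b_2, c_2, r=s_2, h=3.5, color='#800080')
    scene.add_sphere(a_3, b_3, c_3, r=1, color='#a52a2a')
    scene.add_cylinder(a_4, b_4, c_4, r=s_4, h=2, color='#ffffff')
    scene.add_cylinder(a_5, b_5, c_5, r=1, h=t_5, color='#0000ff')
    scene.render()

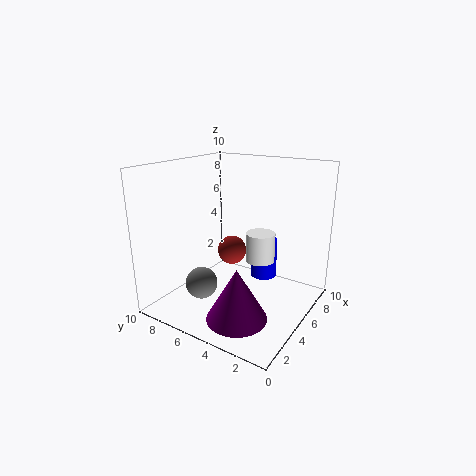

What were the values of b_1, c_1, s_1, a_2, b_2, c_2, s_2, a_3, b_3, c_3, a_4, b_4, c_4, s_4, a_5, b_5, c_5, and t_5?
b_1 = 5.5
c_1 = 3
s_1 = 1
a_2 = 2.5
b_2 = 3.5
c_2 = 0.5
s_2 = 2
a_3 = 5
b_3 = 5.5
c_3 = 4
a_4 = 5.5
b_4 = 3.5
c_4 = 3.5
s_4 = 1
a_5 = 8
b_5 = 4.5
c_5 = 1
t_5 = 3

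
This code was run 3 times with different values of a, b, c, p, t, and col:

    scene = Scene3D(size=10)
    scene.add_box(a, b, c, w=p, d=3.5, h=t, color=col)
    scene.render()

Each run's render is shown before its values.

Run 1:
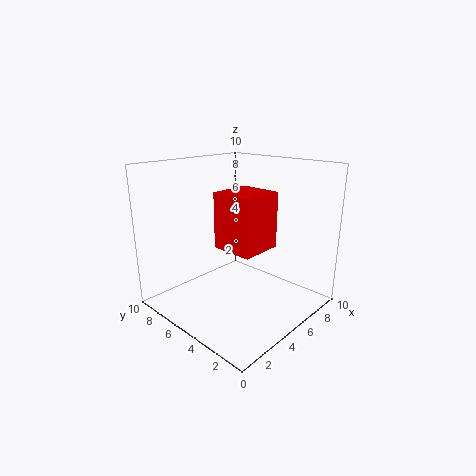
a = 6; b = 5; c = 3; p = 3.5; t = 4.5; col = 'red'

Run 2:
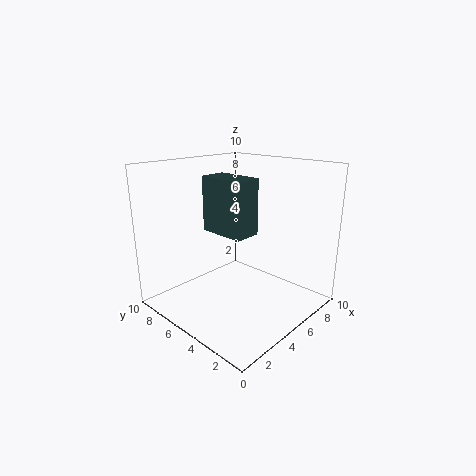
a = 4.5; b = 4.5; c = 5; p = 2; t = 4; col = 'darkslategray'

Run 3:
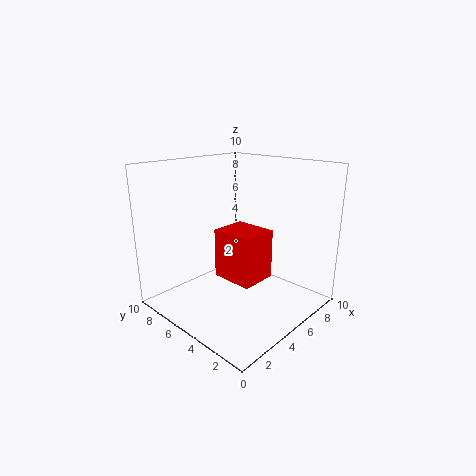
a = 6; b = 5; c = 0.5; p = 3; t = 4; col = 'red'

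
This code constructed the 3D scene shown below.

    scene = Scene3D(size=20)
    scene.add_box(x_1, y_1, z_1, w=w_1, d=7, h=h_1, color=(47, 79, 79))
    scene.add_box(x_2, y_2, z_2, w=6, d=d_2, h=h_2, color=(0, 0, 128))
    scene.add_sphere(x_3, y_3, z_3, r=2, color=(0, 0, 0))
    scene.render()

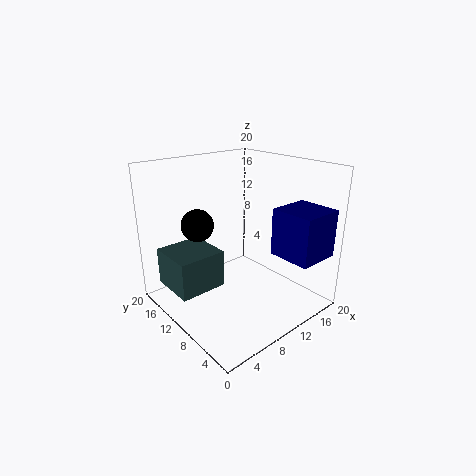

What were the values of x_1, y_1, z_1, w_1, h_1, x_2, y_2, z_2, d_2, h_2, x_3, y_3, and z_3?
x_1 = 2, y_1 = 12, z_1 = 2, w_1 = 7, h_1 = 5.5, x_2 = 13, y_2 = 0.5, z_2 = 8, d_2 = 6, h_2 = 6.5, x_3 = 3.5, y_3 = 10, z_3 = 13.5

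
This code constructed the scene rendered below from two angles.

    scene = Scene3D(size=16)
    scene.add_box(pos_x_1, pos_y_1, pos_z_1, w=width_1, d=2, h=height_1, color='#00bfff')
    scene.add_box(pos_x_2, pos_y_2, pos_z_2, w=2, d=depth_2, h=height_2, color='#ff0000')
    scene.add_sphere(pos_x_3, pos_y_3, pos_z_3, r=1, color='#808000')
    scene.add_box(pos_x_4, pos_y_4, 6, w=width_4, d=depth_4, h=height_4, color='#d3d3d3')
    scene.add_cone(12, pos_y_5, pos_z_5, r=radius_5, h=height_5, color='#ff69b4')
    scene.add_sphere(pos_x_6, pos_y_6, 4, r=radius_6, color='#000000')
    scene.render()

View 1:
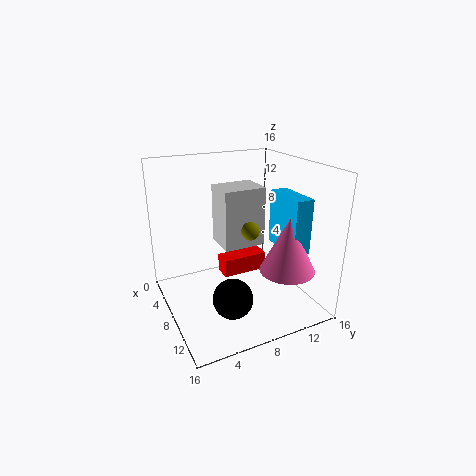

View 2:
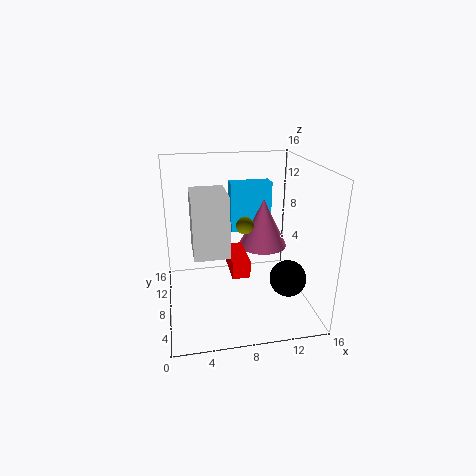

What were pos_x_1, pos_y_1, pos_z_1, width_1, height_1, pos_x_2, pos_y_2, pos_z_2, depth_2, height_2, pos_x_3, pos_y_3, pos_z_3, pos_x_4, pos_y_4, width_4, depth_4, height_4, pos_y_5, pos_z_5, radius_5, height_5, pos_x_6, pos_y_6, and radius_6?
pos_x_1 = 8
pos_y_1 = 12
pos_z_1 = 7
width_1 = 5
height_1 = 6
pos_x_2 = 7
pos_y_2 = 6
pos_z_2 = 4
depth_2 = 5
height_2 = 2
pos_x_3 = 9
pos_y_3 = 9
pos_z_3 = 9
pos_x_4 = 3
pos_y_4 = 7
width_4 = 4
depth_4 = 5
height_4 = 7
pos_y_5 = 12
pos_z_5 = 5
radius_5 = 3
height_5 = 6
pos_x_6 = 13
pos_y_6 = 5
radius_6 = 2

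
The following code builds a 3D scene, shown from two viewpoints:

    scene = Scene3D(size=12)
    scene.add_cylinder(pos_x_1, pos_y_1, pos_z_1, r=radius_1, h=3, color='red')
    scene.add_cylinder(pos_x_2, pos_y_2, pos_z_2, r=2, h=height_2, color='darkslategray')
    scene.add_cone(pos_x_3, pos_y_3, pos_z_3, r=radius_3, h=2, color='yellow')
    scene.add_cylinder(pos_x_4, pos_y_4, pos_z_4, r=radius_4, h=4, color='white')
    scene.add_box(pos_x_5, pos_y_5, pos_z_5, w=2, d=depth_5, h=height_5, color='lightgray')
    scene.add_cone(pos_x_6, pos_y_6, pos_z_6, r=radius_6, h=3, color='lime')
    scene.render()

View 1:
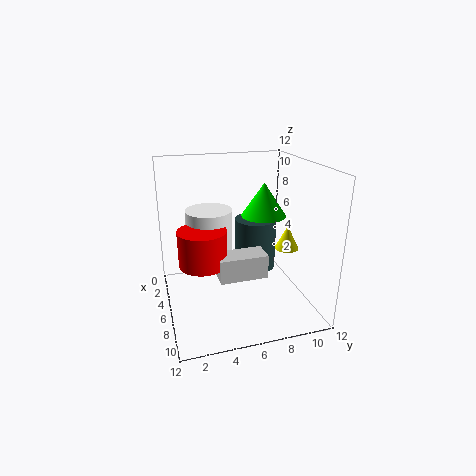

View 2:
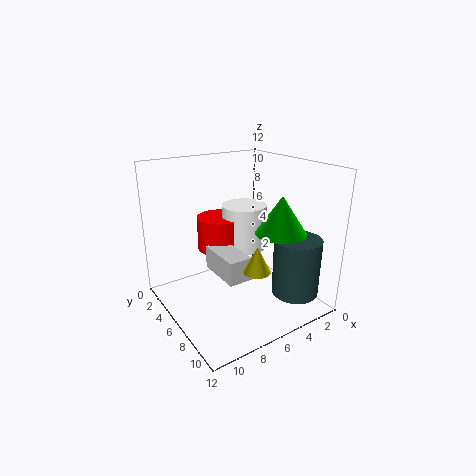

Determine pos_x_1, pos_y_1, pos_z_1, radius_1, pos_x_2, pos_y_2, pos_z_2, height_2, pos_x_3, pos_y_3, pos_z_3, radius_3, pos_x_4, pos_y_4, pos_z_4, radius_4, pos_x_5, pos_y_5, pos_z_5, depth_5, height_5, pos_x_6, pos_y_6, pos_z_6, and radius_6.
pos_x_1 = 6
pos_y_1 = 3
pos_z_1 = 4
radius_1 = 2
pos_x_2 = 2
pos_y_2 = 9
pos_z_2 = 1
height_2 = 5
pos_x_3 = 7
pos_y_3 = 10
pos_z_3 = 5
radius_3 = 1
pos_x_4 = 4
pos_y_4 = 4
pos_z_4 = 4
radius_4 = 2
pos_x_5 = 6
pos_y_5 = 4
pos_z_5 = 3
depth_5 = 4
height_5 = 2
pos_x_6 = 4
pos_y_6 = 9
pos_z_6 = 7
radius_6 = 2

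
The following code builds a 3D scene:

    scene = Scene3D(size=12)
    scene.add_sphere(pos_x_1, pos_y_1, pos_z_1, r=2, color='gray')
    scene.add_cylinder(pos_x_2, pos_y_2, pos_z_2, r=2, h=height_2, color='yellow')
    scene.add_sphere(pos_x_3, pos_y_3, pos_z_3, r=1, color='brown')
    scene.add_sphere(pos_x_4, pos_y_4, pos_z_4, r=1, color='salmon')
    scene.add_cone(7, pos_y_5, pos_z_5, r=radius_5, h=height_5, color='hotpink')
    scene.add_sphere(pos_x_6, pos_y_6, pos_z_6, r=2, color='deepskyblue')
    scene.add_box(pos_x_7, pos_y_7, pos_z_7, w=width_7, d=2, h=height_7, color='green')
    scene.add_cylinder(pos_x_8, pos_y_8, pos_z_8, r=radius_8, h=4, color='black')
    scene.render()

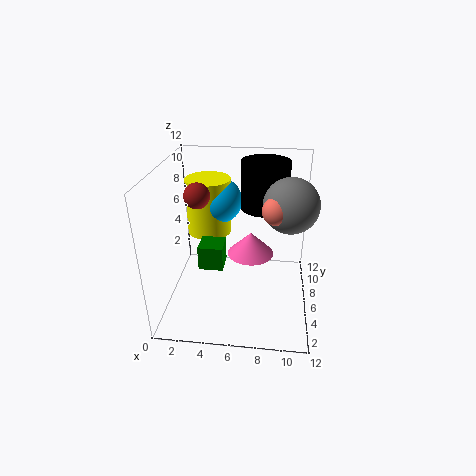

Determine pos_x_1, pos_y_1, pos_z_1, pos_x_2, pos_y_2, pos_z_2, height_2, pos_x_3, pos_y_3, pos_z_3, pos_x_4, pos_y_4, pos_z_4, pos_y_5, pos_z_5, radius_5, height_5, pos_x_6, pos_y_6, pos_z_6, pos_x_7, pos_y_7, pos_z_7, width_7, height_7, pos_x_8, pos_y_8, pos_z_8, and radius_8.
pos_x_1 = 10, pos_y_1 = 4, pos_z_1 = 10, pos_x_2 = 3, pos_y_2 = 9, pos_z_2 = 5, height_2 = 5, pos_x_3 = 3, pos_y_3 = 5, pos_z_3 = 10, pos_x_4 = 9, pos_y_4 = 3, pos_z_4 = 10, pos_y_5 = 7, pos_z_5 = 4, radius_5 = 2, height_5 = 2, pos_x_6 = 4, pos_y_6 = 9, pos_z_6 = 8, pos_x_7 = 3, pos_y_7 = 4, pos_z_7 = 4, width_7 = 2, height_7 = 2, pos_x_8 = 8, pos_y_8 = 8, pos_z_8 = 8, radius_8 = 2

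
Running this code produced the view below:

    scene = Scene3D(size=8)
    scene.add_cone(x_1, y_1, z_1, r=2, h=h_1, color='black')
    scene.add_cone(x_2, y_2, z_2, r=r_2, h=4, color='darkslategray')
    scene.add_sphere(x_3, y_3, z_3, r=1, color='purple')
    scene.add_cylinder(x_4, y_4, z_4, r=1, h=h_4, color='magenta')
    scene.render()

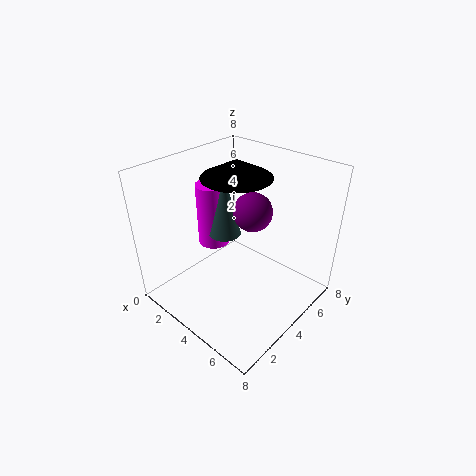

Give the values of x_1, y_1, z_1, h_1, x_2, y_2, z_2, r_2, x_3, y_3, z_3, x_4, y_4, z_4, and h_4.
x_1 = 3
y_1 = 5
z_1 = 7
h_1 = 1
x_2 = 2
y_2 = 5
z_2 = 3
r_2 = 1
x_3 = 5
y_3 = 4
z_3 = 6
x_4 = 1
y_4 = 5
z_4 = 2
h_4 = 4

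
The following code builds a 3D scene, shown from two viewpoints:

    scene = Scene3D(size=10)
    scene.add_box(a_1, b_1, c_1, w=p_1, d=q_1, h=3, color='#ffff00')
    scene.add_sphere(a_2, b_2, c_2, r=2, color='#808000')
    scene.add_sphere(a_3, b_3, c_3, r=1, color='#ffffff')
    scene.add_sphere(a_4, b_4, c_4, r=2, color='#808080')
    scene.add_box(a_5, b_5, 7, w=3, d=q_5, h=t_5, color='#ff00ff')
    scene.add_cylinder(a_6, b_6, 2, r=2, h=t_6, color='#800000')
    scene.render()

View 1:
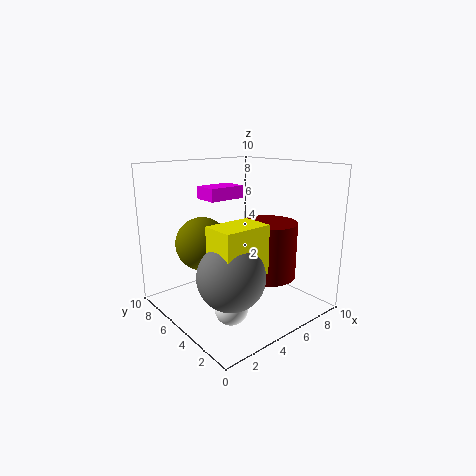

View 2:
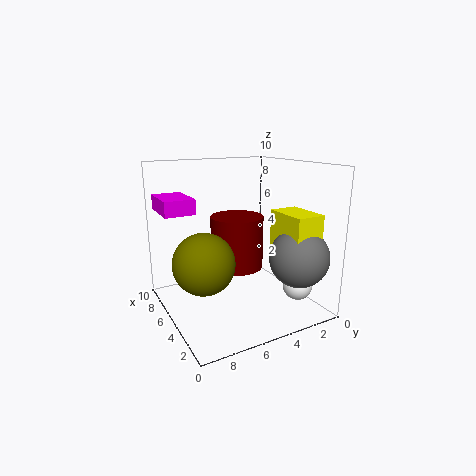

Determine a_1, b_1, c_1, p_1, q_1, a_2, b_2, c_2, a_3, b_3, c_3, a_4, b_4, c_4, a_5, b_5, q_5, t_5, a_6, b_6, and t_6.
a_1 = 1
b_1 = 1
c_1 = 4
p_1 = 3
q_1 = 2
a_2 = 4
b_2 = 8
c_2 = 4
a_3 = 2
b_3 = 2
c_3 = 2
a_4 = 2
b_4 = 2
c_4 = 4
a_5 = 5
b_5 = 8
q_5 = 2
t_5 = 1
a_6 = 7
b_6 = 4
t_6 = 4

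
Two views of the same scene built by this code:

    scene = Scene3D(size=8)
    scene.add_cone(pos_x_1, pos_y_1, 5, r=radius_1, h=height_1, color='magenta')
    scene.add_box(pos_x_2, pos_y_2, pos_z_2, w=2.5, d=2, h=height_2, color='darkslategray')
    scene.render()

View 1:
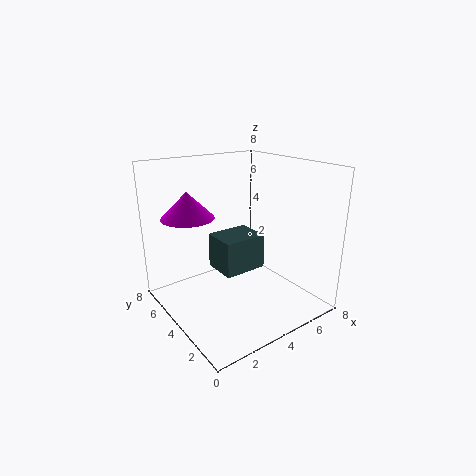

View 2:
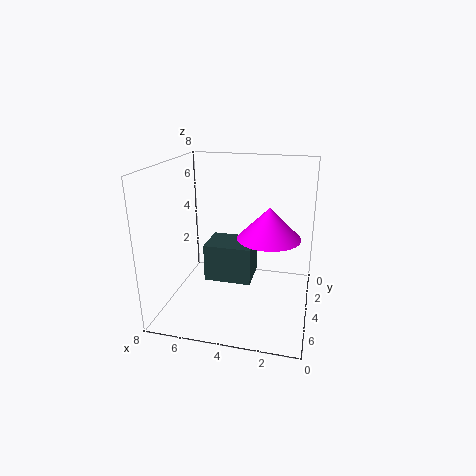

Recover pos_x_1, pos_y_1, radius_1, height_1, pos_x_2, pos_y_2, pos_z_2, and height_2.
pos_x_1 = 2; pos_y_1 = 6; radius_1 = 1.5; height_1 = 1.5; pos_x_2 = 3; pos_y_2 = 3.5; pos_z_2 = 2; height_2 = 2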